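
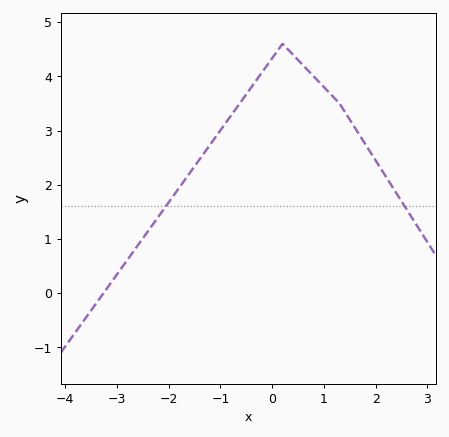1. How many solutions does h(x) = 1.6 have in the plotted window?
2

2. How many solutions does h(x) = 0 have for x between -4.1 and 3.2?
1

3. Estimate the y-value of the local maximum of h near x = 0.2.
4.6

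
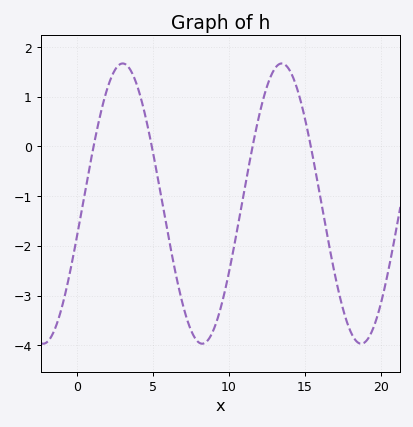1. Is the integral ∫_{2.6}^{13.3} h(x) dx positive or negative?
negative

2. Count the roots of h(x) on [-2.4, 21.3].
4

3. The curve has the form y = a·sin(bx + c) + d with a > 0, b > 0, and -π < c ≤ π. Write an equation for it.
y = 2.82sin(0.6x - 0.23) - 1.15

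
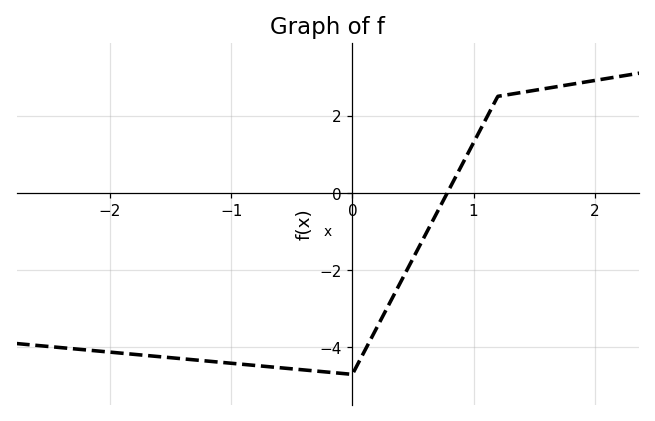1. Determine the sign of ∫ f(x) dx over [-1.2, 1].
negative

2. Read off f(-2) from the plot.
-4.12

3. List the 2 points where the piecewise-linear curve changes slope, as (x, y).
(0, -4.7); (1.2, 2.5)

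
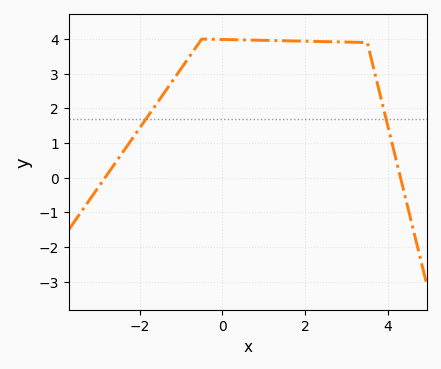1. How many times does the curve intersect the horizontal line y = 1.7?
2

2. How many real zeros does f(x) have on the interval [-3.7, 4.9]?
2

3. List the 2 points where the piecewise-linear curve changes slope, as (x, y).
(-0.5, 4); (3.5, 3.9)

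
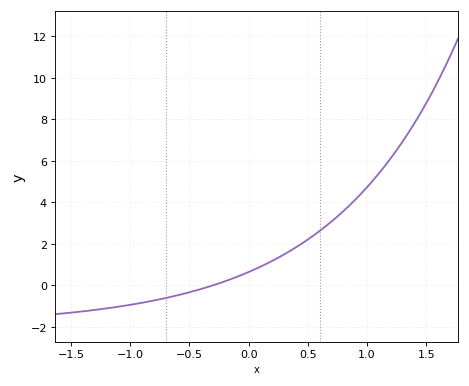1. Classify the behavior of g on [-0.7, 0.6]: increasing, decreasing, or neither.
increasing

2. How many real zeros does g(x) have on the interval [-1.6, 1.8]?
1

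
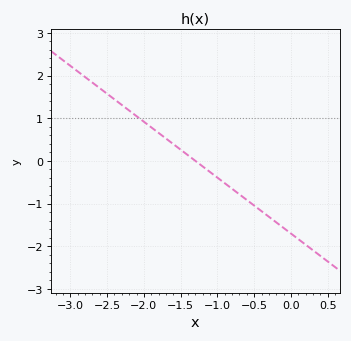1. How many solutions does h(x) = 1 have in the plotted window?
1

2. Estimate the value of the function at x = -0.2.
-1.4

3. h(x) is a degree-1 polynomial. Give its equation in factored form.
y = -1.31(x + 1.3)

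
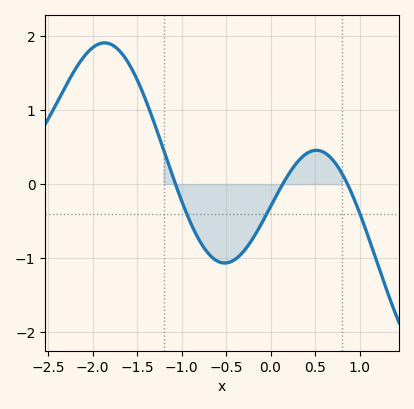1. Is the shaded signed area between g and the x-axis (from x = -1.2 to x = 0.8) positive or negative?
negative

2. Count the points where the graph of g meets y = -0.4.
3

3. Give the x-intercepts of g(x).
-1.1, 0.1, 0.9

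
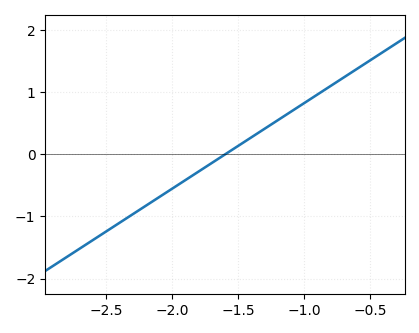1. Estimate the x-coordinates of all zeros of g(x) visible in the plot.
-1.6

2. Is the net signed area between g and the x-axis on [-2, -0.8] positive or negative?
positive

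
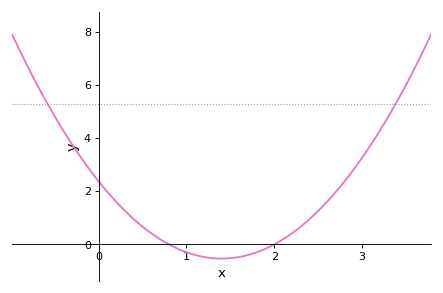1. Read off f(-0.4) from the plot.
4.2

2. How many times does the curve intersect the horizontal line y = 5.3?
2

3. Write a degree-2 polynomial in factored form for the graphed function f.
y = 1.48(x - 0.8)(x - 2)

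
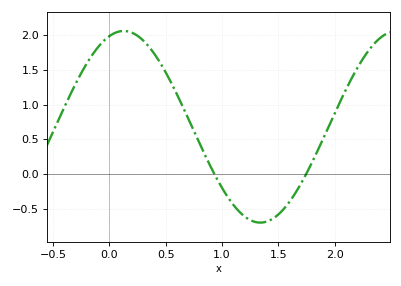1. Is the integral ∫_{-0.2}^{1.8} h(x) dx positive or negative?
positive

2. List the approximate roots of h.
0.933, 1.75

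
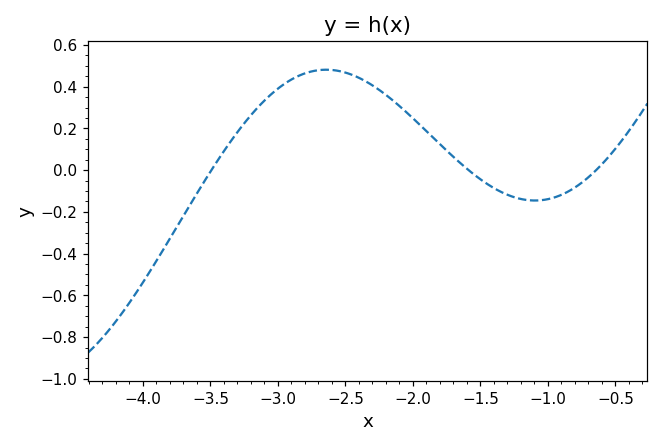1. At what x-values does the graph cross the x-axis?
-3.5, -1.6, -0.6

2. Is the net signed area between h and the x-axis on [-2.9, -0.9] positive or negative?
positive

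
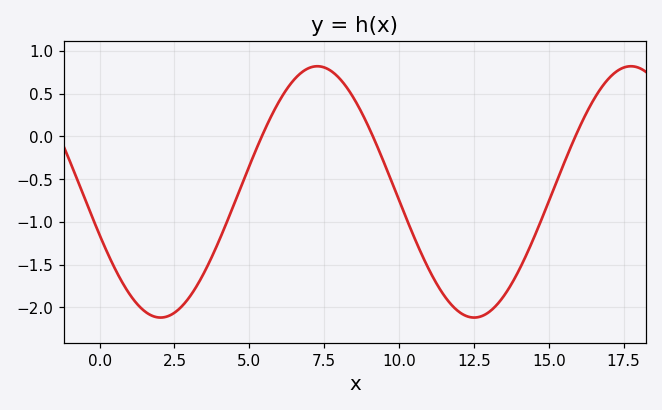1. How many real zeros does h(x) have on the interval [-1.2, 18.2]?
3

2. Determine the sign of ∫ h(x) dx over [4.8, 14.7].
negative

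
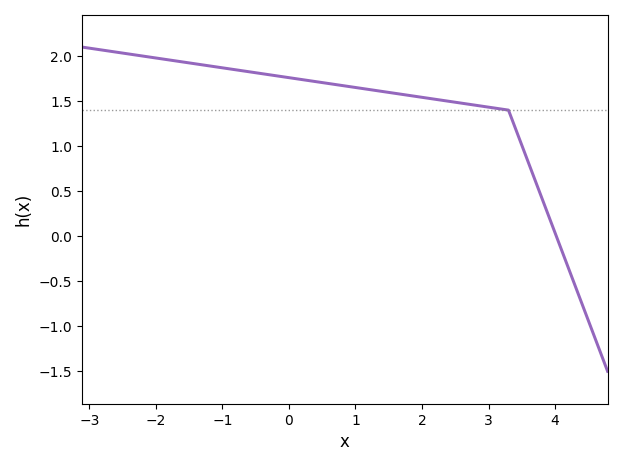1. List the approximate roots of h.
4.02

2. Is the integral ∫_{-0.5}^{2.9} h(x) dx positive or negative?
positive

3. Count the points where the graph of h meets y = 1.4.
1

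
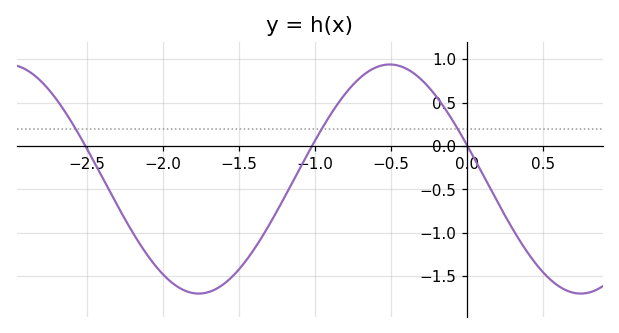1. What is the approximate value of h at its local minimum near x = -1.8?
-1.7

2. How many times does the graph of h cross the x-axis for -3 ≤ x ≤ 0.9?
3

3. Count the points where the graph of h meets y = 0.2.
3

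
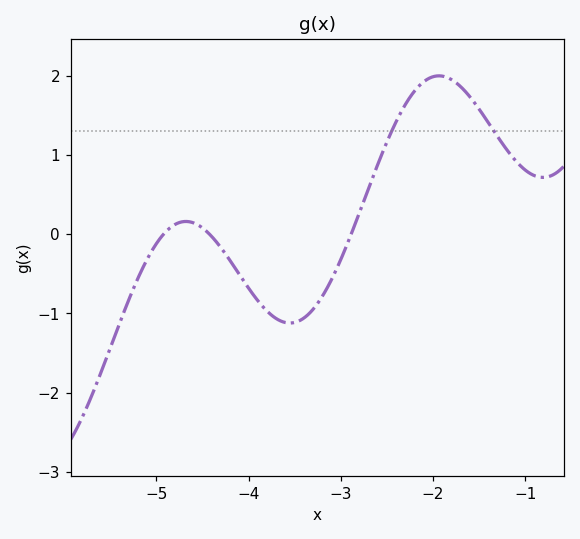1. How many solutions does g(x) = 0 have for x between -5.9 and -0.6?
3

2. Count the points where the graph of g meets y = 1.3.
2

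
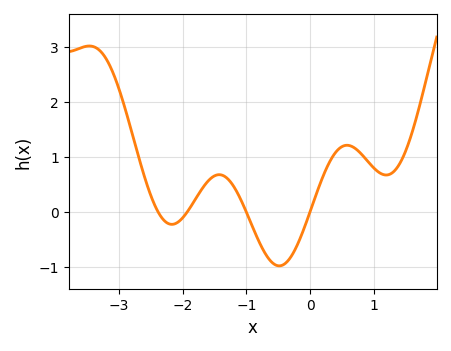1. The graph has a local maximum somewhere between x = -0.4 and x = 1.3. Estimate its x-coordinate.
0.6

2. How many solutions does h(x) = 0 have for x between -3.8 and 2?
4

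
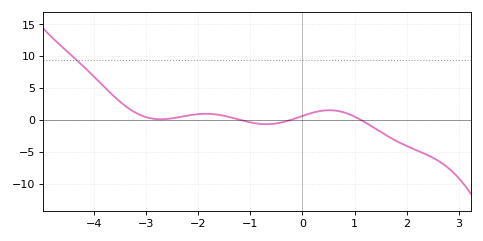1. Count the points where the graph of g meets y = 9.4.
1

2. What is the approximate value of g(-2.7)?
0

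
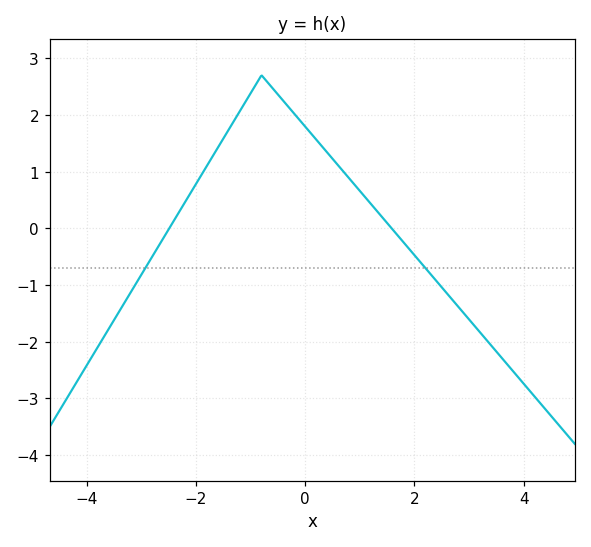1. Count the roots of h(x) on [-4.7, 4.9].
2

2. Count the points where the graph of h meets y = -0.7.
2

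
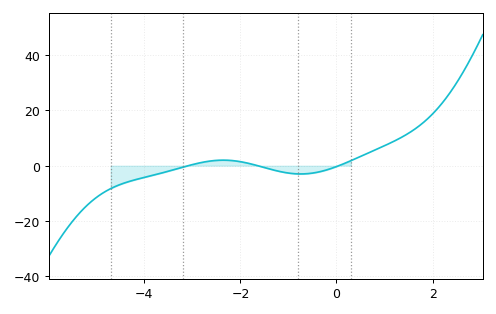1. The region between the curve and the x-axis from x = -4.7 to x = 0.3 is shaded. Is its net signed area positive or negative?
negative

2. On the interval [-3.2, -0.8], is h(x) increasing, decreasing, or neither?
neither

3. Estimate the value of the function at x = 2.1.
20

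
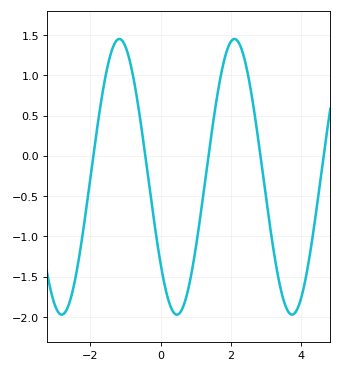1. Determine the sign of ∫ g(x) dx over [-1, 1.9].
negative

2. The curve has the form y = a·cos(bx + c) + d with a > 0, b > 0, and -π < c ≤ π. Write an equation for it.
y = 1.71cos(1.92x + 2.25) - 0.26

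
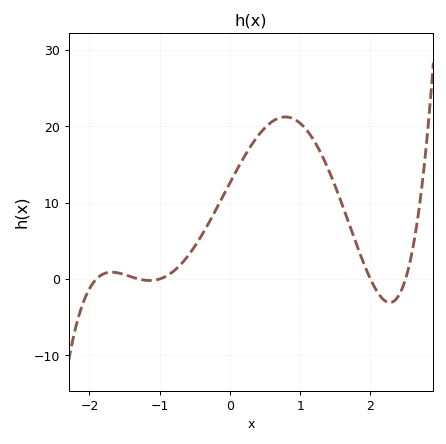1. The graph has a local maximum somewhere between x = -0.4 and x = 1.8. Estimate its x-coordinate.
0.788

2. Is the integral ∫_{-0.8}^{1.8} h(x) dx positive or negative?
positive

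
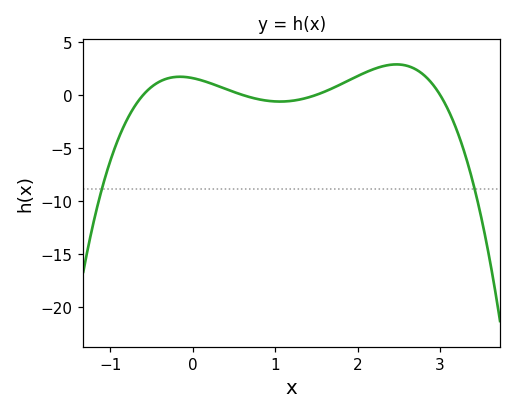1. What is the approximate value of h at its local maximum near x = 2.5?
2.86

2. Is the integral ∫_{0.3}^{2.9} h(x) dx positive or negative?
positive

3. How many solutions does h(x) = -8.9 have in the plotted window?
2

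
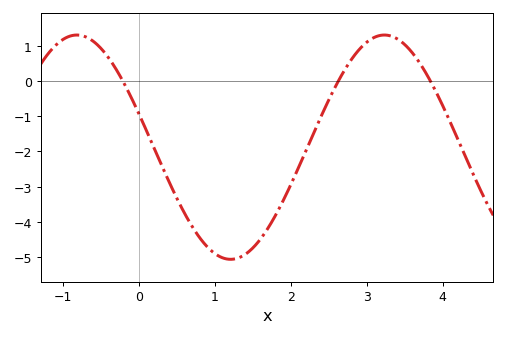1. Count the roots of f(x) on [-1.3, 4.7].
3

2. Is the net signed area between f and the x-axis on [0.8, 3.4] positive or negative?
negative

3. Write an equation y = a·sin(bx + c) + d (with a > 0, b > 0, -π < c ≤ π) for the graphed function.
y = 3.18sin(1.6x + 2.8) - 1.88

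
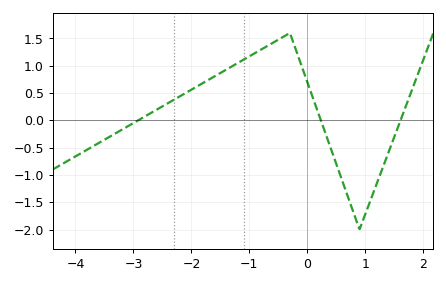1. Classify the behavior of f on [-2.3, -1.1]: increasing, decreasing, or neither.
increasing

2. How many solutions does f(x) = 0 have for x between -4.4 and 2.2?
3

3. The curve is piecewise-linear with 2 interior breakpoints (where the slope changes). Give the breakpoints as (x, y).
(-0.3, 1.6); (0.9, -2)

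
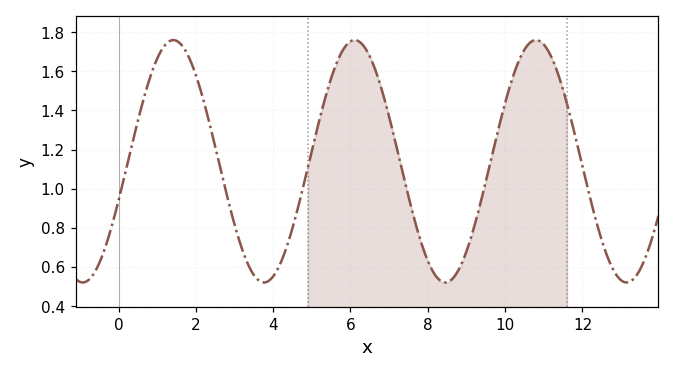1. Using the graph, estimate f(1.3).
1.76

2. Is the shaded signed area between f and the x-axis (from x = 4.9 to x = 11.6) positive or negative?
positive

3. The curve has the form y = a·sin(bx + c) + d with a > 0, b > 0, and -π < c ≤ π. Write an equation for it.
y = 0.62sin(1.3x - 0.33) + 1.14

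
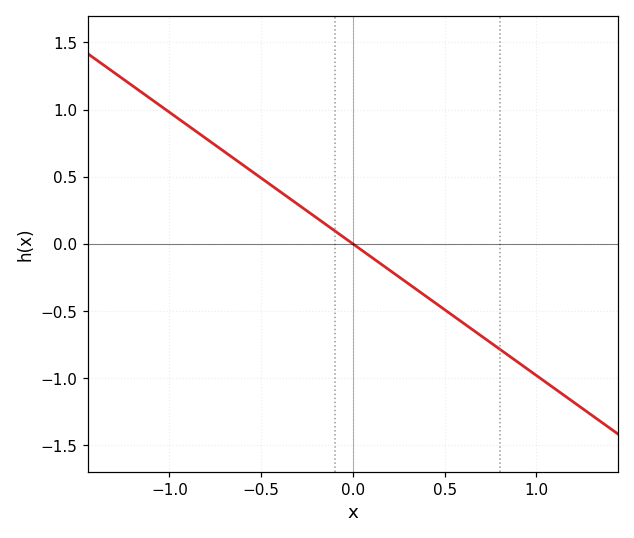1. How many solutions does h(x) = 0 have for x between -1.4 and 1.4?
1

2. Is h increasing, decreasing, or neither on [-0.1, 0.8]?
decreasing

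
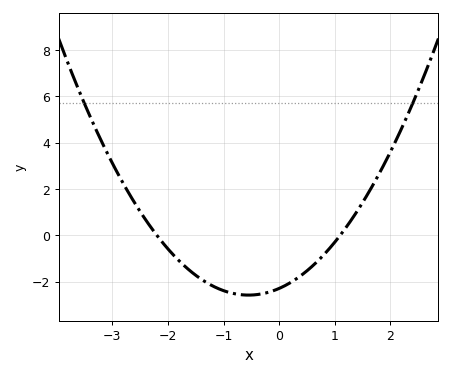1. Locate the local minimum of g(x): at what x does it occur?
-0.6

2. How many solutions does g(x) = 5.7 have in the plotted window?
2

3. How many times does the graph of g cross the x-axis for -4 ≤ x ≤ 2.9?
2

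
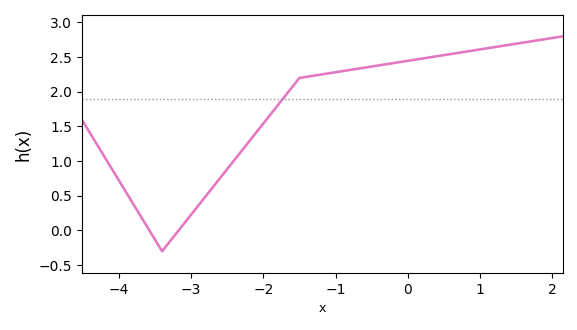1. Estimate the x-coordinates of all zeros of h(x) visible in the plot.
-3.6, -3.2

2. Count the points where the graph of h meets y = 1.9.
1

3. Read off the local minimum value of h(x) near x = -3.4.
-0.3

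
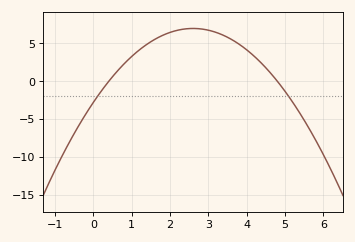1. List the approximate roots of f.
0.4, 4.8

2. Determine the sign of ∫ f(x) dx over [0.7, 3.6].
positive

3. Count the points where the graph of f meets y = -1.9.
2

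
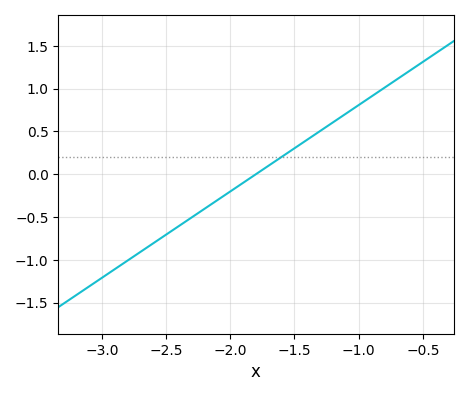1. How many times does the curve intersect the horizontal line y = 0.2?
1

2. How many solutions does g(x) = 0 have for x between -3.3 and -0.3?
1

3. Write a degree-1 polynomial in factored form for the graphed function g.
y = 1.01(x + 1.8)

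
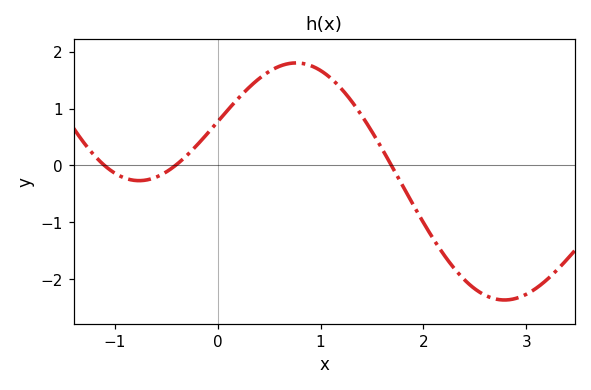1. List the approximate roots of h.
-1.1, -0.4, 1.7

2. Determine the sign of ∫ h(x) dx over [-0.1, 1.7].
positive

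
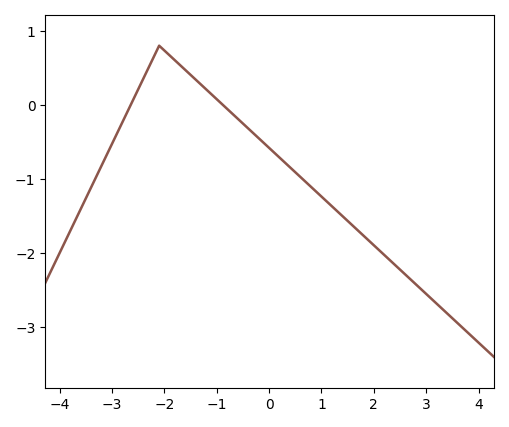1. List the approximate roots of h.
-2.6, -0.8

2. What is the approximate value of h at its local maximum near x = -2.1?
0.8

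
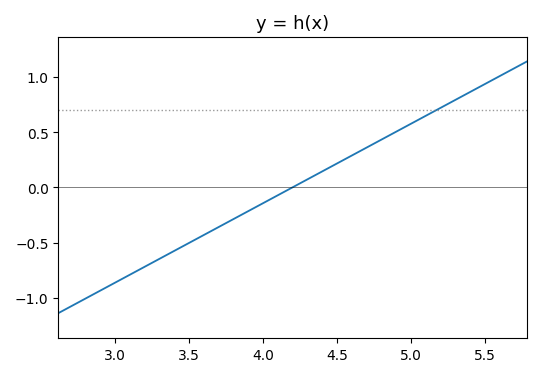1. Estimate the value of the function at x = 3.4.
-0.6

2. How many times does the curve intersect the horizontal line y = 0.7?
1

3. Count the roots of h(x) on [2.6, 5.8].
1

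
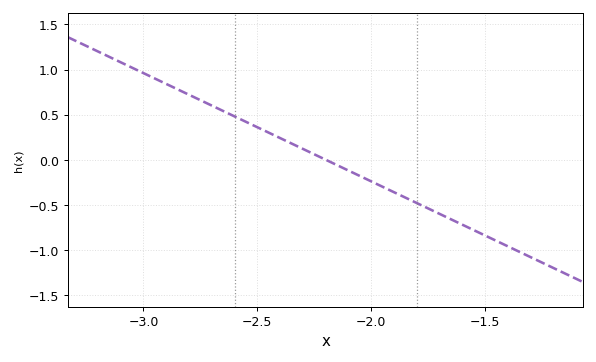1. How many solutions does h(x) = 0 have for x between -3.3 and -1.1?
1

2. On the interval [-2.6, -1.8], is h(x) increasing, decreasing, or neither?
decreasing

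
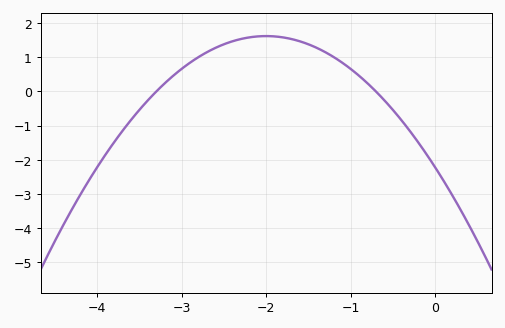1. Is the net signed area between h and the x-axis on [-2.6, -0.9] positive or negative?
positive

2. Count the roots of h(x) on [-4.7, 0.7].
2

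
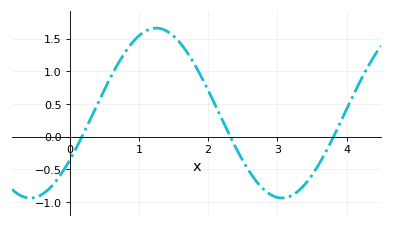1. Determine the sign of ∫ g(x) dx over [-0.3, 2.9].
positive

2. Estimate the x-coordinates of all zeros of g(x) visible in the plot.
0.178, 2.32, 3.81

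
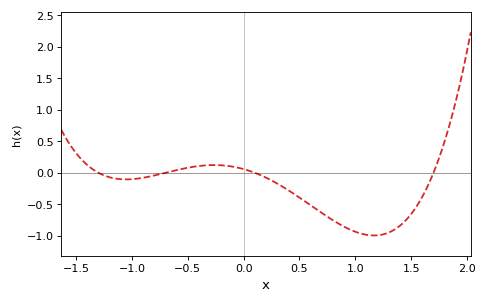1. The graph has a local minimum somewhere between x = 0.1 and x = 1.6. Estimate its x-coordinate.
1.15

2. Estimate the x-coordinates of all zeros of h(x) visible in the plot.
-1.3, -0.7, 0.1, 1.7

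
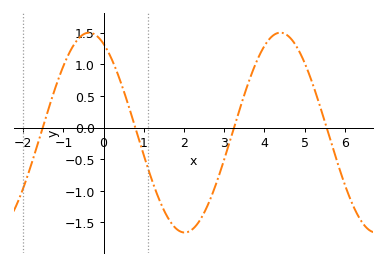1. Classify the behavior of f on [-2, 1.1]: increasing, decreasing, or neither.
neither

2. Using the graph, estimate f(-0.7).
1.35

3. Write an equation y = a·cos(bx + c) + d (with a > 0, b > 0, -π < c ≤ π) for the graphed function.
y = 1.58cos(1.3x + 0.48) - 0.08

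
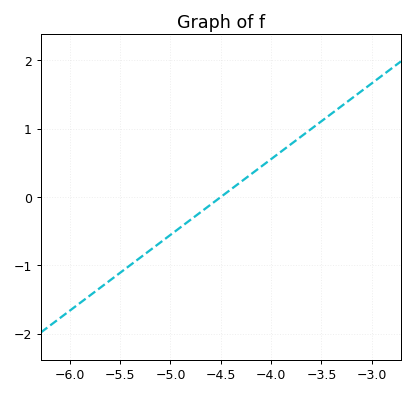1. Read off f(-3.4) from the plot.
1.2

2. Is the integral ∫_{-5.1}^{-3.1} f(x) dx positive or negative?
positive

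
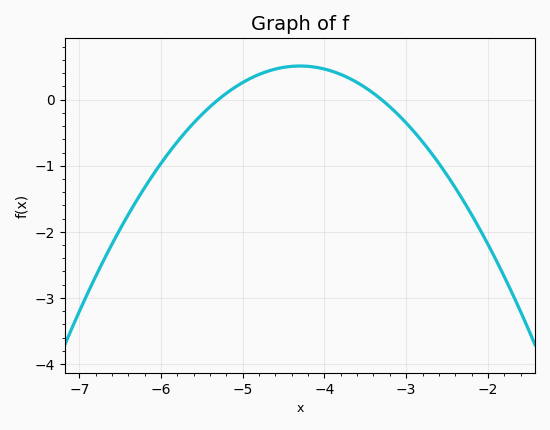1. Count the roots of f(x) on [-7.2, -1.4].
2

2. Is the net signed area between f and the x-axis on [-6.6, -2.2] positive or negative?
negative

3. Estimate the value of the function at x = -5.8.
-0.6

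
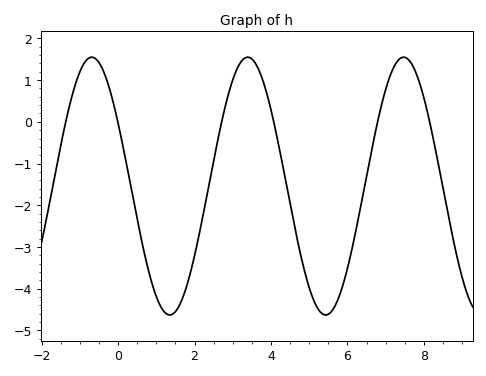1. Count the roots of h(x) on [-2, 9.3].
6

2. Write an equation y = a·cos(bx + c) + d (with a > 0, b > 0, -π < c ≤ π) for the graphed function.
y = 3.09cos(1.54x + 1.06) - 1.54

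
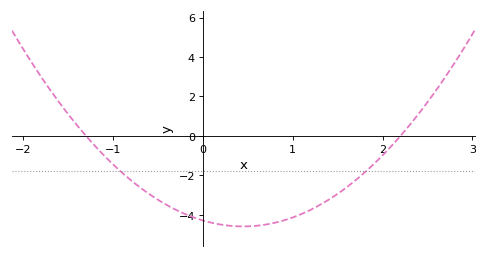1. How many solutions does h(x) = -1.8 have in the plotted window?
2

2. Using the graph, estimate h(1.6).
-2.6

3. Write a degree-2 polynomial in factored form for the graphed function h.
y = 1.5(x + 1.3)(x - 2.2)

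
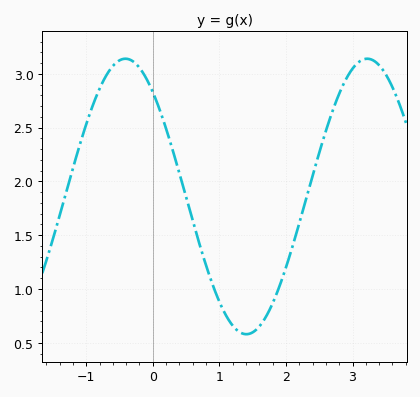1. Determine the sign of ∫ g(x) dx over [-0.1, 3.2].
positive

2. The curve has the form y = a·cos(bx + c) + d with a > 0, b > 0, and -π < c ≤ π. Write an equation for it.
y = 1.28cos(1.7x + 0.71) + 1.86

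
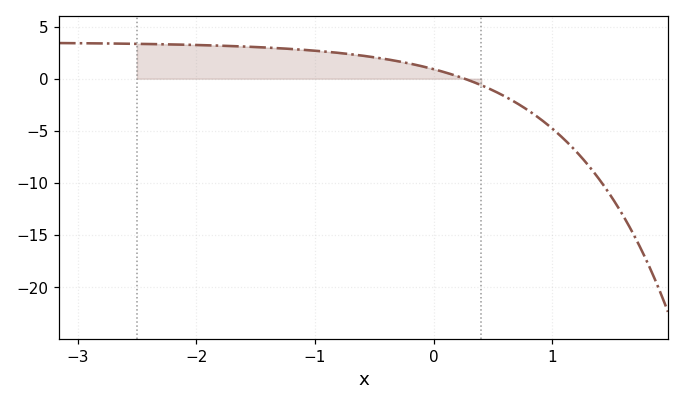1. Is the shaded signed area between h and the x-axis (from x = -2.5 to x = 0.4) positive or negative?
positive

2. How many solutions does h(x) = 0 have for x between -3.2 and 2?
1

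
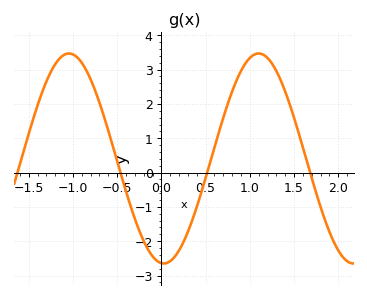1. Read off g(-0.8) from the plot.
2.72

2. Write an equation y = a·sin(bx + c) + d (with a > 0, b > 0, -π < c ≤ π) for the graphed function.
y = 3.06sin(2.93x - 1.65) + 0.41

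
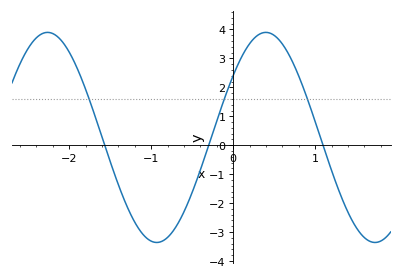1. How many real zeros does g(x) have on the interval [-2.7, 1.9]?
3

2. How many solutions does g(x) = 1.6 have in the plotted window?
3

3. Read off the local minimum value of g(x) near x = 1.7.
-3.4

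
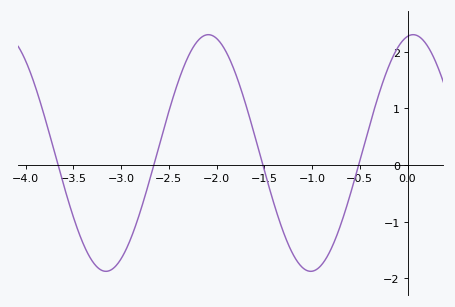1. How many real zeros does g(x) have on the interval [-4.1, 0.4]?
4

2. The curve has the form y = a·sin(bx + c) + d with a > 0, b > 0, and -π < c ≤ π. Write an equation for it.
y = 2.09sin(2.9x + 1.4) + 0.21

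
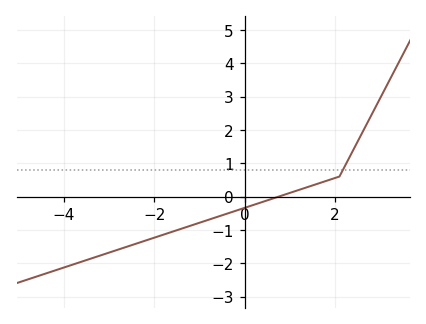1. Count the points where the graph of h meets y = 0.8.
1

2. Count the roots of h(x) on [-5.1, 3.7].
1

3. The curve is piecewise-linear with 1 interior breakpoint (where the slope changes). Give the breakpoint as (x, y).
(2.1, 0.6)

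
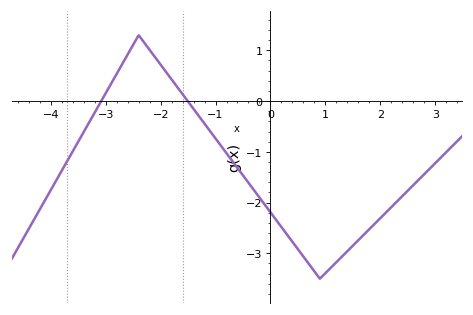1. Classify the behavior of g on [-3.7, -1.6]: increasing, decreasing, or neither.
neither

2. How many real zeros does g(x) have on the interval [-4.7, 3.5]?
2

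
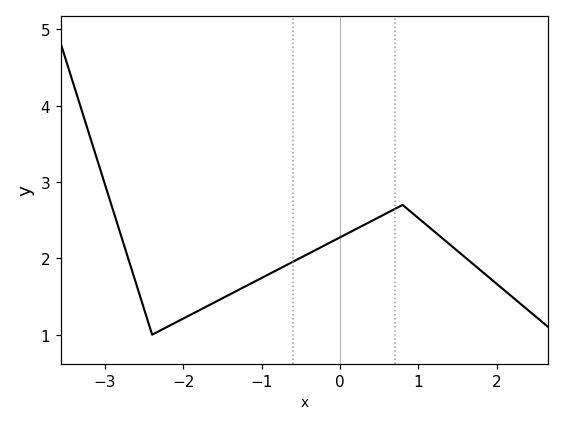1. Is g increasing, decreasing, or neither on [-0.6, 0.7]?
increasing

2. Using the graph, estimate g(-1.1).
1.7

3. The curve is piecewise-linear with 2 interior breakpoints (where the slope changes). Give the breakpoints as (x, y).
(-2.4, 1); (0.8, 2.7)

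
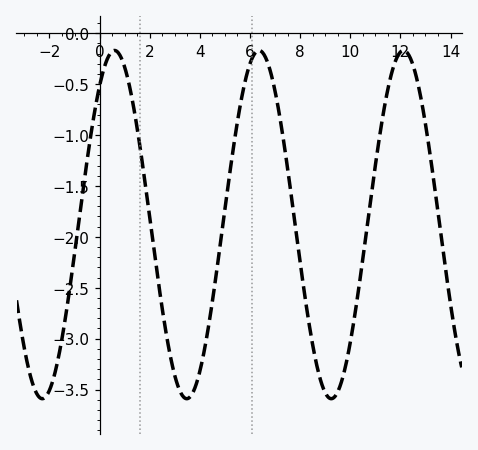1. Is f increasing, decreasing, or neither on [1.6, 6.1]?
neither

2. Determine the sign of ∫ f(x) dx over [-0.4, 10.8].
negative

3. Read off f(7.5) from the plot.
-1.35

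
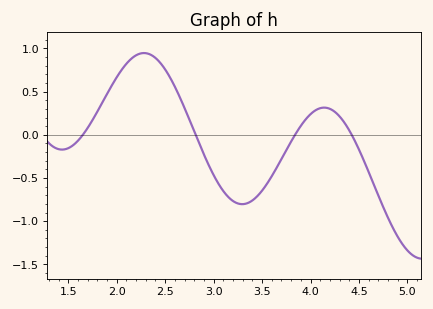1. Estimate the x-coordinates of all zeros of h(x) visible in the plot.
1.65, 2.81, 3.84, 4.43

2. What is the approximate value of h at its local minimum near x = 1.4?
-0.171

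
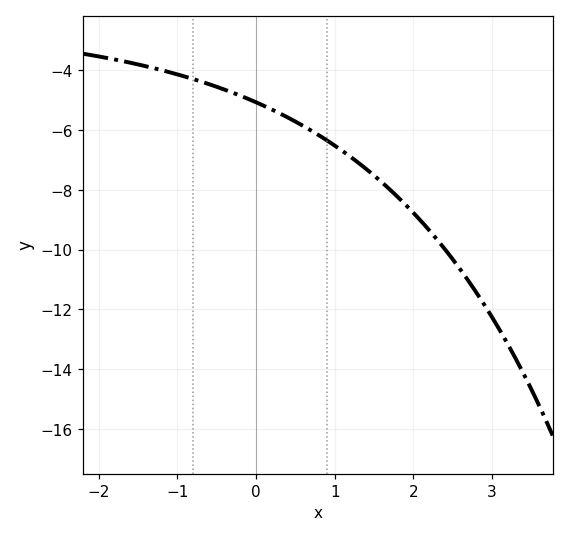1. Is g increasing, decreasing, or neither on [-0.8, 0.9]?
decreasing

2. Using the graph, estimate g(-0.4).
-4.6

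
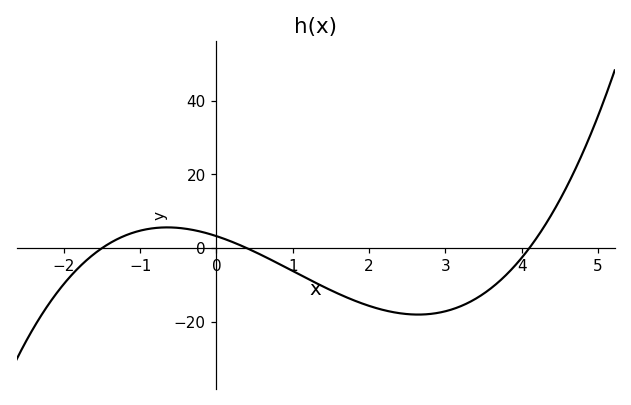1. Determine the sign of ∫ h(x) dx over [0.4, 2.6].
negative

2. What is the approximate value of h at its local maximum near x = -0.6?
5.64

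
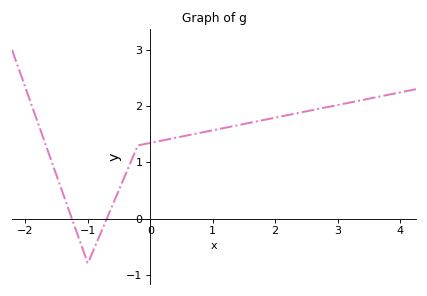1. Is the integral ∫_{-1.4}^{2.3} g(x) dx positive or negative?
positive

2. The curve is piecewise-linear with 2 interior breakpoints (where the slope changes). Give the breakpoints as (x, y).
(-1, -0.8); (-0.2, 1.3)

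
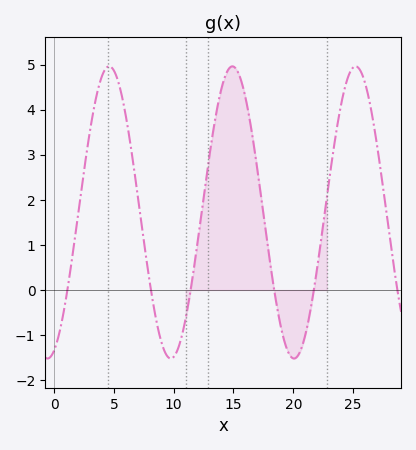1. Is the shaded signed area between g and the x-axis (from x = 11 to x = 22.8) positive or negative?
positive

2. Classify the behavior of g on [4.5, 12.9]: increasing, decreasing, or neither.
neither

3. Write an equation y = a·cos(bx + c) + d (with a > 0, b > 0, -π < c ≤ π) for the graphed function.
y = 3.24cos(0.61x - 2.81) + 1.72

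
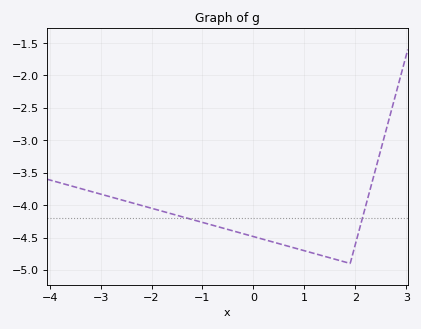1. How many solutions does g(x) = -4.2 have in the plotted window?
2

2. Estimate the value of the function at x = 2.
-4.6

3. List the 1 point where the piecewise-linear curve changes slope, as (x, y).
(1.9, -4.9)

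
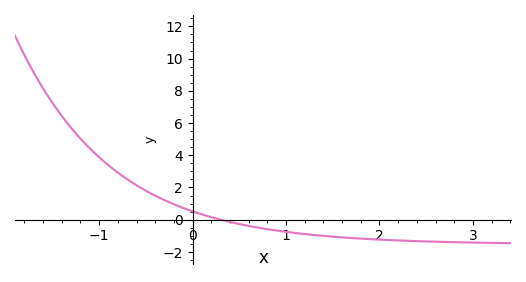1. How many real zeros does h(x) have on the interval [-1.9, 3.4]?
1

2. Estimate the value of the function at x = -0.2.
1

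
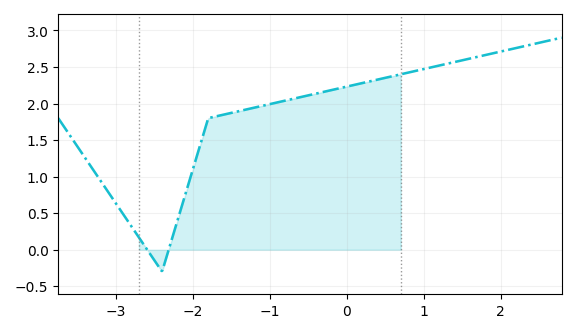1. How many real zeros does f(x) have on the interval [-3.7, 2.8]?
2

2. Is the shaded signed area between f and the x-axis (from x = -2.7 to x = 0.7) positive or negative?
positive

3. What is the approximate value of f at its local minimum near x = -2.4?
-0.297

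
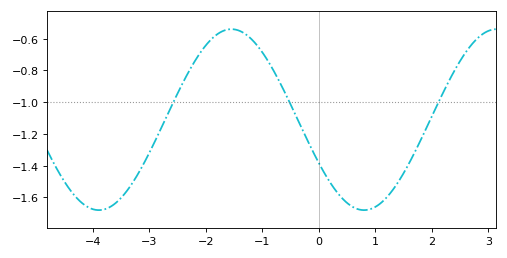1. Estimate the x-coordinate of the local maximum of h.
-1.55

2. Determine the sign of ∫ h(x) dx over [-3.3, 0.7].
negative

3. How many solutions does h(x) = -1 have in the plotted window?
3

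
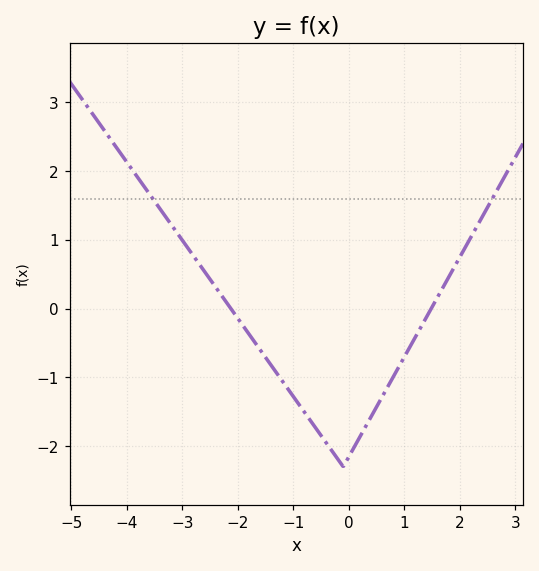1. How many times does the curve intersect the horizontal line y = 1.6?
2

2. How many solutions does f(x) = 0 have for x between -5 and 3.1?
2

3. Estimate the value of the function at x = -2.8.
0.77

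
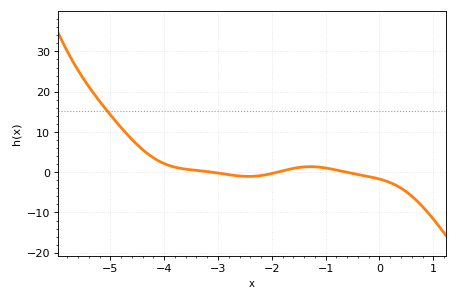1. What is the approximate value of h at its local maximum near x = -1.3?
1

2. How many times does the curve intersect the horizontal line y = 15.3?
1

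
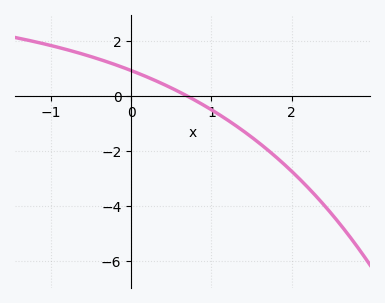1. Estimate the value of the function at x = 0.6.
0.159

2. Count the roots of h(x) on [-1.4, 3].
1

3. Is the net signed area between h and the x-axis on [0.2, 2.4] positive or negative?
negative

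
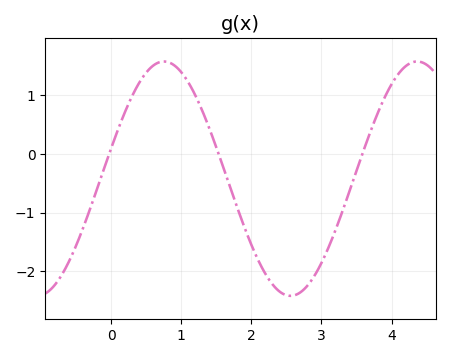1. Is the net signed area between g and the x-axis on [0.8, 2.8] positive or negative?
negative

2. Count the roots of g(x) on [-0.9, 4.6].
3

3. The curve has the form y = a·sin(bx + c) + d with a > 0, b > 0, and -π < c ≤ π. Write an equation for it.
y = 2sin(1.7x + 0.26) - 0.42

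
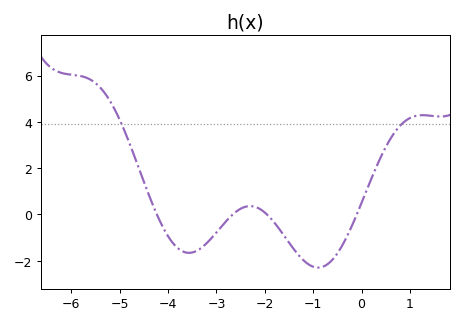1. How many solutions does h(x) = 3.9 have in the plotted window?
2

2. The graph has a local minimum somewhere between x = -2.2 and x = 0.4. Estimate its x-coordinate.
-0.9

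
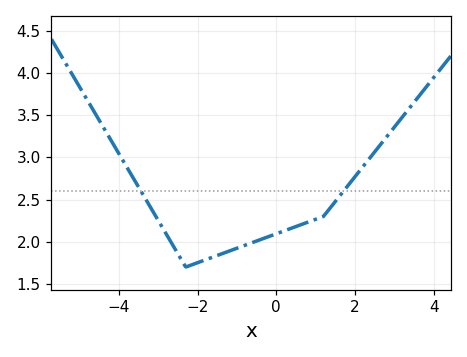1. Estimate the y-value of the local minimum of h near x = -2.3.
1.7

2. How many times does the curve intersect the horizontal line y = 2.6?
2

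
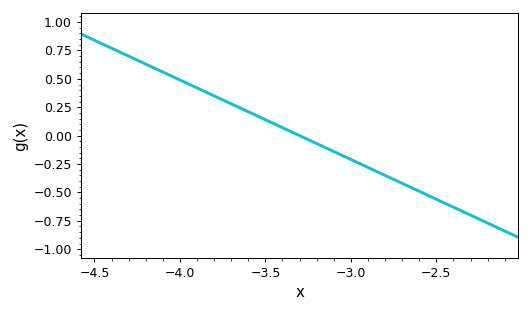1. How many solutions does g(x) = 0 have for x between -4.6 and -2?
1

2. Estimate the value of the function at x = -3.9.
0.4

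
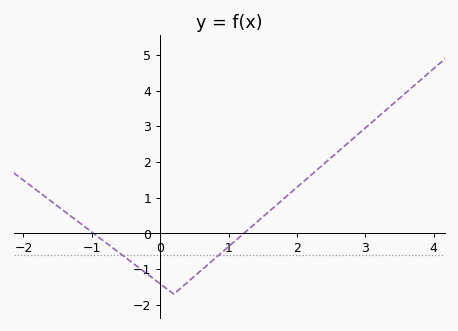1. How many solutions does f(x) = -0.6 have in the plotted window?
2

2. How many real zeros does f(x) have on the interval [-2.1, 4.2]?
2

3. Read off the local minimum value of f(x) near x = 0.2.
-1.7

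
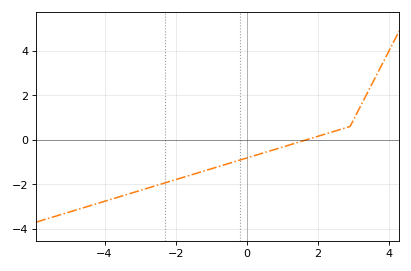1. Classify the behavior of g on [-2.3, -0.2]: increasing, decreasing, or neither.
increasing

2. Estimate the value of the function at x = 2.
0.2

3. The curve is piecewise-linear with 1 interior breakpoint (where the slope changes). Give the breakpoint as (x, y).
(2.9, 0.6)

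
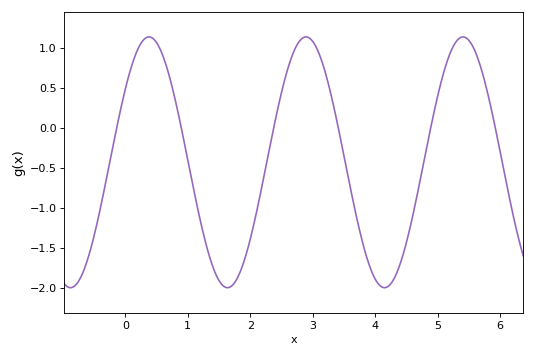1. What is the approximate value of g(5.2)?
0.95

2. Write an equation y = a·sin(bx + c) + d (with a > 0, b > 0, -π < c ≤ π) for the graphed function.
y = 1.57sin(2.5x + 0.62) - 0.43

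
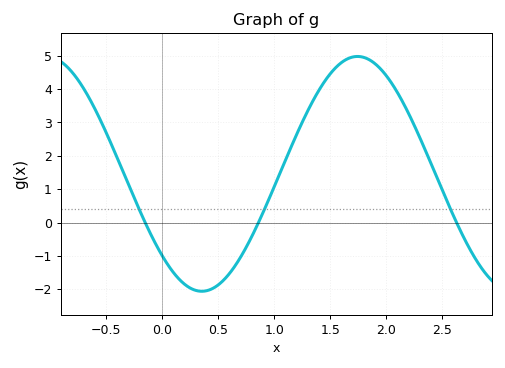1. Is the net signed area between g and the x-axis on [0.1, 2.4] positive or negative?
positive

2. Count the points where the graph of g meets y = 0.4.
3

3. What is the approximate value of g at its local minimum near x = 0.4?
-2.1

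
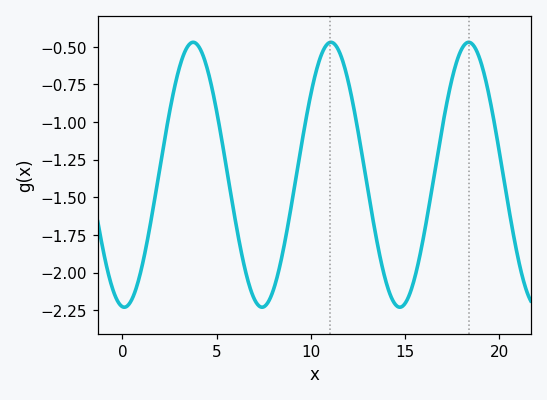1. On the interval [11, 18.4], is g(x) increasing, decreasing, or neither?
neither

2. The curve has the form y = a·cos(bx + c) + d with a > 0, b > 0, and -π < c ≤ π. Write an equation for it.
y = 0.88cos(0.86x + 3.1) - 1.35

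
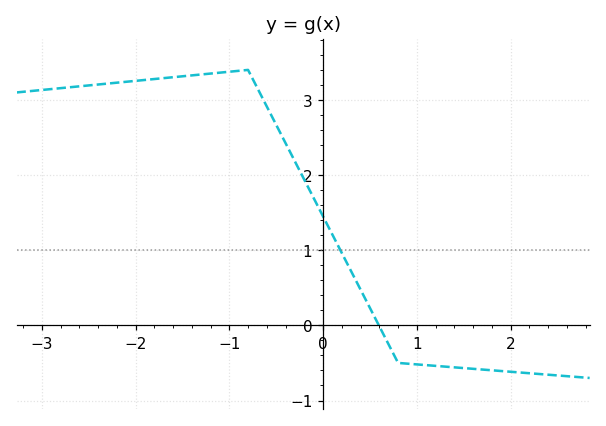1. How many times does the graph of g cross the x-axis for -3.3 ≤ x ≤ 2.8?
1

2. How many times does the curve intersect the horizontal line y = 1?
1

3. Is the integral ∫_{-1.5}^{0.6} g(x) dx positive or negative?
positive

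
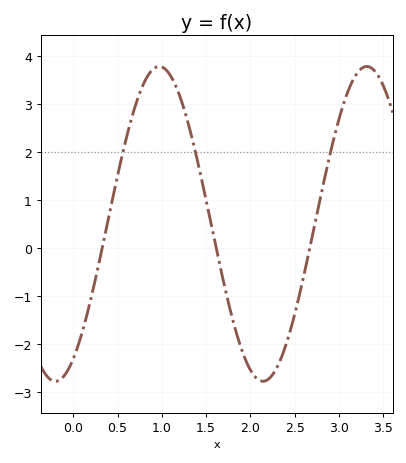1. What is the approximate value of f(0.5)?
1.5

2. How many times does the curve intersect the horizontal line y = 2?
3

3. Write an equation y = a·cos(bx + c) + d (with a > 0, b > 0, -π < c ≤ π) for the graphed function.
y = 3.28cos(2.7x - 2.6) + 0.5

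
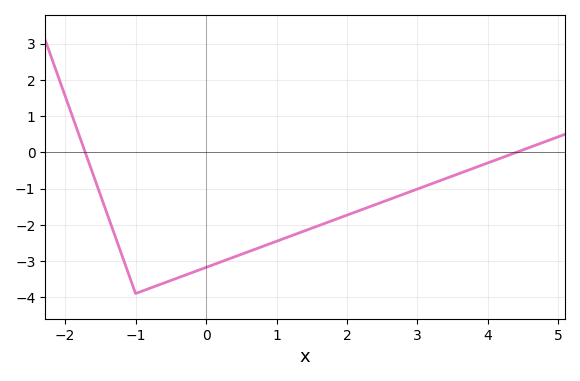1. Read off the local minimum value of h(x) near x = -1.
-3.9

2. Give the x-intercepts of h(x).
-1.71, 4.4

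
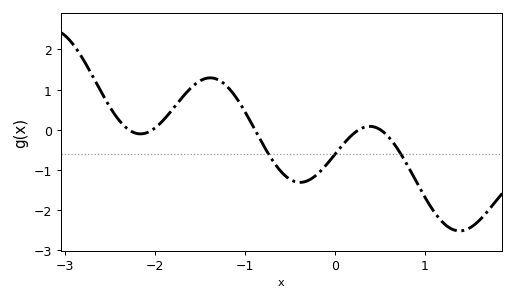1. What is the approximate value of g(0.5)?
0.009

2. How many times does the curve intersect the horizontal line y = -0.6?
3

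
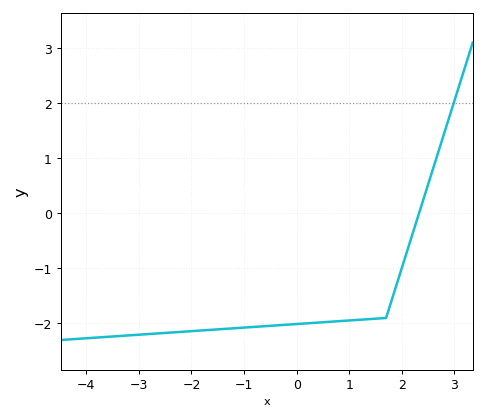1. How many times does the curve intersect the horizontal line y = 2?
1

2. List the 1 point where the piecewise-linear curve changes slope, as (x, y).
(1.7, -1.9)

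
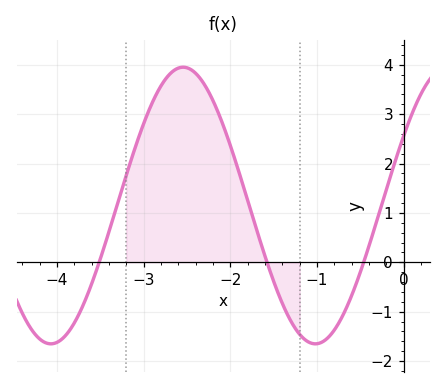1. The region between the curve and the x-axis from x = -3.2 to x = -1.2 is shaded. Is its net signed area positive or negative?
positive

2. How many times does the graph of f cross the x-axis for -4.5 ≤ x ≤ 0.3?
3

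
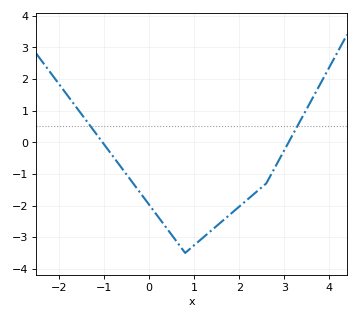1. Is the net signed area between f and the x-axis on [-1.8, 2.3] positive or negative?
negative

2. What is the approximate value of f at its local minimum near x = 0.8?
-3.5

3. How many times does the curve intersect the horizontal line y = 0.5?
2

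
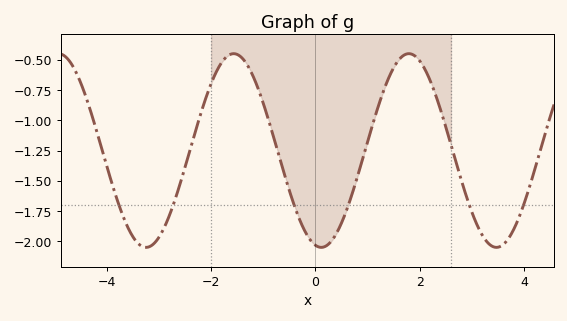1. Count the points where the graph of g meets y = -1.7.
6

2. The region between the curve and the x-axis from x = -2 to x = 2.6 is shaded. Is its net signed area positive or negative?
negative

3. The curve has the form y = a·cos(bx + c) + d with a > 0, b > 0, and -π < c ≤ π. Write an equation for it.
y = 0.8cos(1.87x + 2.93) - 1.25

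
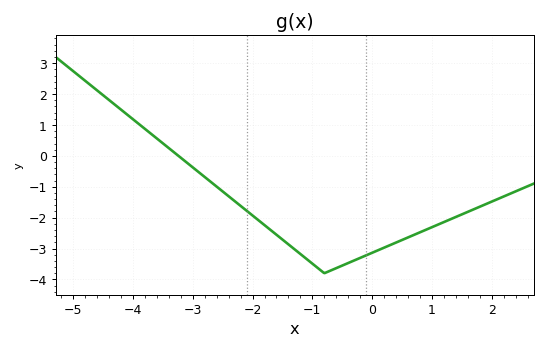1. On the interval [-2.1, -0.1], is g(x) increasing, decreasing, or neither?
neither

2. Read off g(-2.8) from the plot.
-0.7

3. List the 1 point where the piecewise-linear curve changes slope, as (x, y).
(-0.8, -3.8)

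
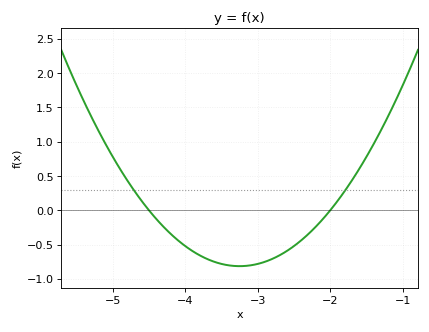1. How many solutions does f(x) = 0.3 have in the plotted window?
2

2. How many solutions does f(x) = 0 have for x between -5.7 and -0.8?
2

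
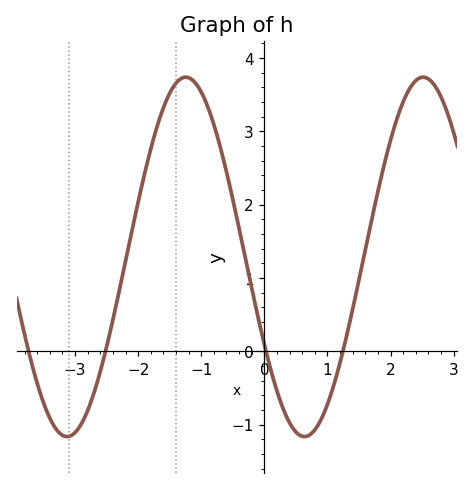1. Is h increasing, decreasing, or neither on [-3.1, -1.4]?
increasing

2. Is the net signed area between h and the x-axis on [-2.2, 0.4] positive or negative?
positive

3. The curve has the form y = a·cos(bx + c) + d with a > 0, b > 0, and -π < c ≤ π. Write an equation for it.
y = 2.45cos(1.7x + 2.1) + 1.29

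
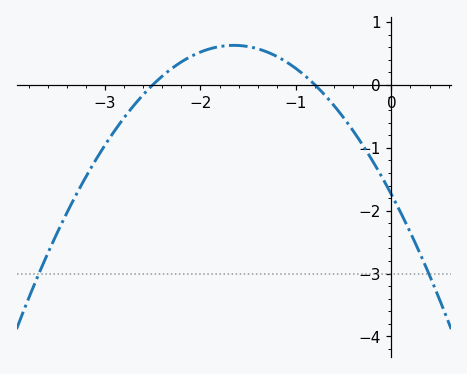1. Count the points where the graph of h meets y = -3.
2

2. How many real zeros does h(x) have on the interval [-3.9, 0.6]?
2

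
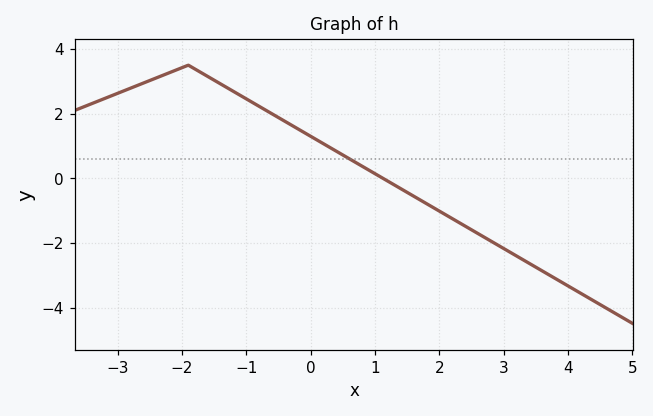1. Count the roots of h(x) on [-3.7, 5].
1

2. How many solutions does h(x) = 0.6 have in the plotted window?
1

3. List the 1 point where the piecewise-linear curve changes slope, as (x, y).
(-1.9, 3.5)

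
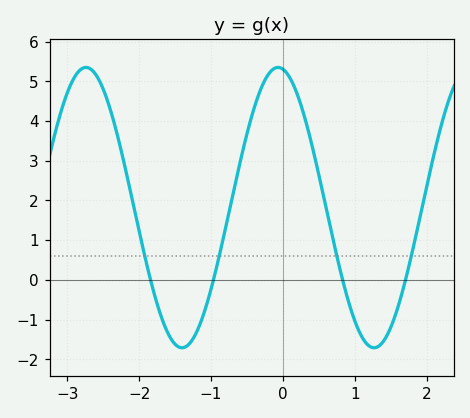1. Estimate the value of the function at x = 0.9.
-0.5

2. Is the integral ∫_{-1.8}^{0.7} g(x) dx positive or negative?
positive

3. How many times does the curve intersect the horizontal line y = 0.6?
4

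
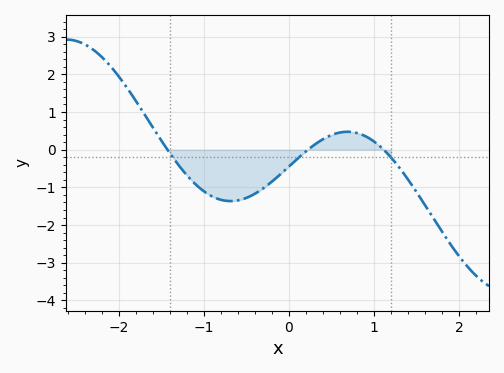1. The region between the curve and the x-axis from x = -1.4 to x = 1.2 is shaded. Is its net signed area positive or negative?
negative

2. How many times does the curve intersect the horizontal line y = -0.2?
3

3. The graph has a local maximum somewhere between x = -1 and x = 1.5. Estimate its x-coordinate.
0.7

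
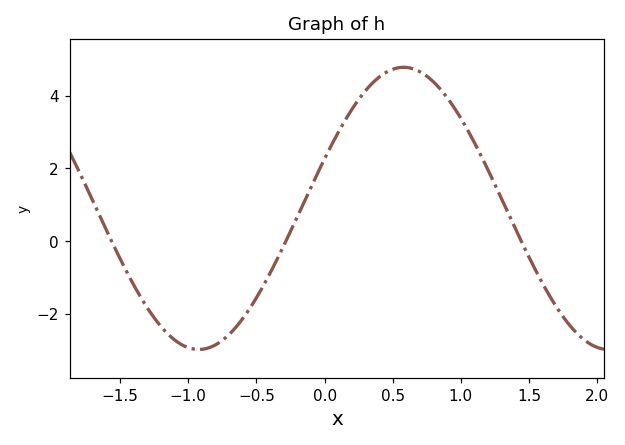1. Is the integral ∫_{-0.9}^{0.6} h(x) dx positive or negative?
positive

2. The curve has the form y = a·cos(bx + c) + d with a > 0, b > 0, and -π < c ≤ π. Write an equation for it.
y = 3.88cos(2.1x - 1.2) + 0.9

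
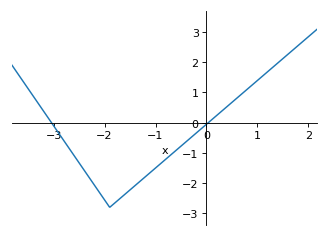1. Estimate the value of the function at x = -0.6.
-0.9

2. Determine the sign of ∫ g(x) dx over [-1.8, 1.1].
negative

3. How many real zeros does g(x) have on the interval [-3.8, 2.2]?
2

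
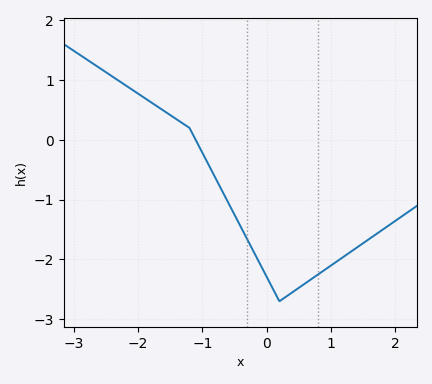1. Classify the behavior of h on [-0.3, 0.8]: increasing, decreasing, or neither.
neither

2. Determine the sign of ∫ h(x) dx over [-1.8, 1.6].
negative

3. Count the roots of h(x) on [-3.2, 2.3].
1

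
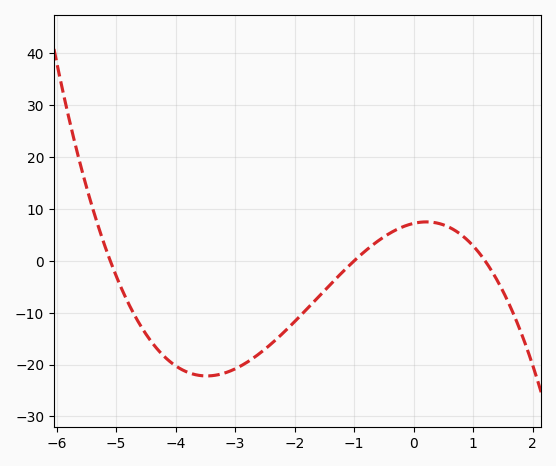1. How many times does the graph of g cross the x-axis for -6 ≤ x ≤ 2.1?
3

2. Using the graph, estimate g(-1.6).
-6.94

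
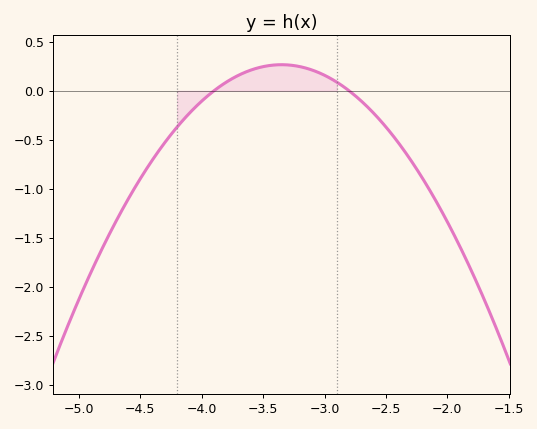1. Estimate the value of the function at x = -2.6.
-0.229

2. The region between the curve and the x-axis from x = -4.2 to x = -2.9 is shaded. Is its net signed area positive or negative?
positive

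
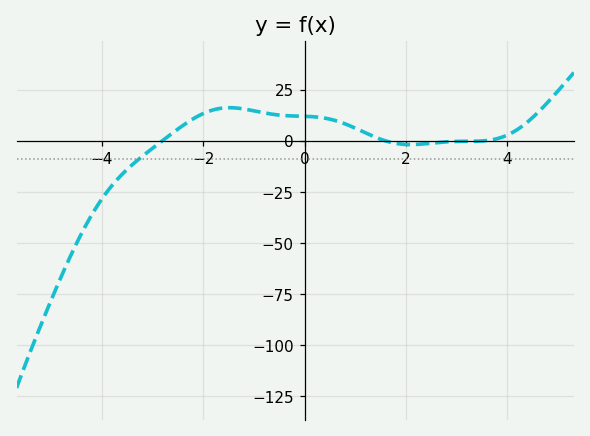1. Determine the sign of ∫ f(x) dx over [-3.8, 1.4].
positive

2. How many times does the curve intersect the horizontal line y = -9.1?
1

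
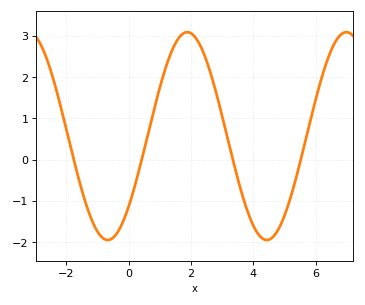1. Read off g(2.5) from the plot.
2.4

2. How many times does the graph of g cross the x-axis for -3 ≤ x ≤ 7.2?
4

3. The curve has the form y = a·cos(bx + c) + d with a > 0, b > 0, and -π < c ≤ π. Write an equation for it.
y = 2.52cos(1.2x - 2.3) + 0.57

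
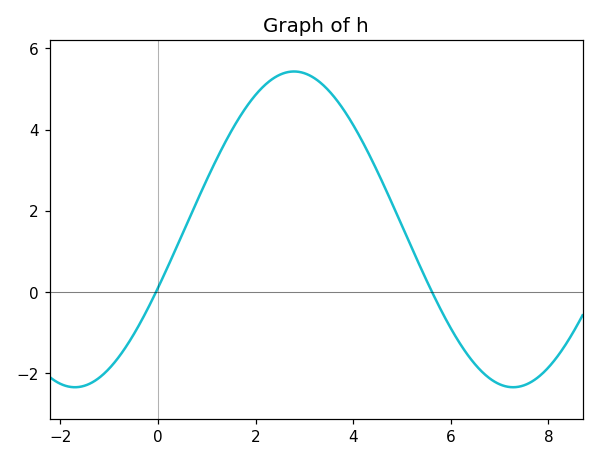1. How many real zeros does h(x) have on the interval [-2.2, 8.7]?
2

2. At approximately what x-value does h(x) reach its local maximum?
2.8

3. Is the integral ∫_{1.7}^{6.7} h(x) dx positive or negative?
positive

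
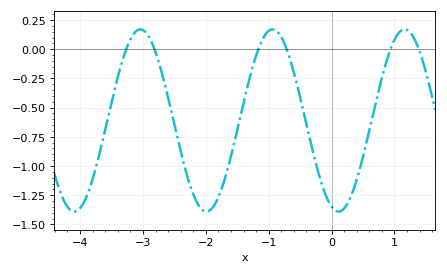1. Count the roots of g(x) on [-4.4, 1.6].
6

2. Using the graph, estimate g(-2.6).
-0.416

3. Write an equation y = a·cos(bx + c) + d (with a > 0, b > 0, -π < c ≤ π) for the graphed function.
y = 0.78cos(2.99x + 2.81) - 0.61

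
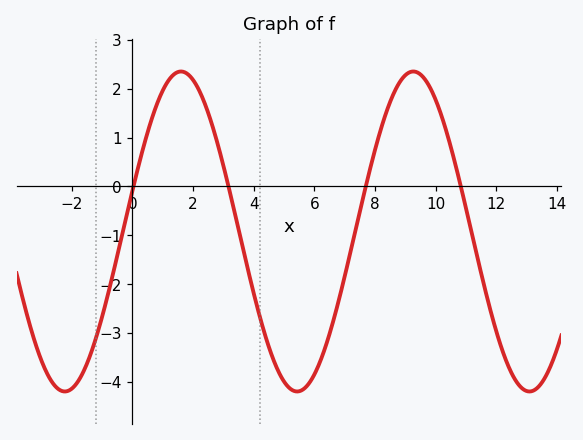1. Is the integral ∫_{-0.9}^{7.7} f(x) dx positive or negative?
negative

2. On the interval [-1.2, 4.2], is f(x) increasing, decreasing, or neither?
neither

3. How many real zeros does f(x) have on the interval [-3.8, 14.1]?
4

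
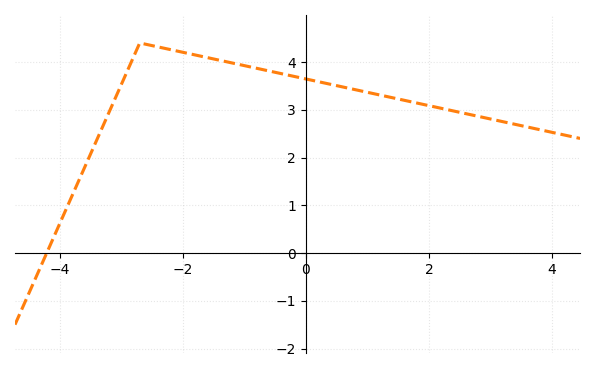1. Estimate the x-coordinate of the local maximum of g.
-2.6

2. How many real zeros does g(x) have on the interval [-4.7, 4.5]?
1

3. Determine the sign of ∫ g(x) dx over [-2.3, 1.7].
positive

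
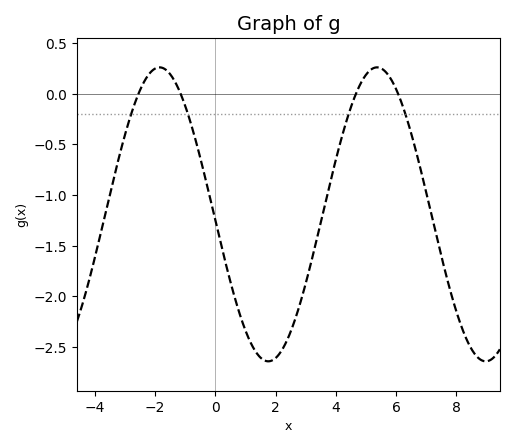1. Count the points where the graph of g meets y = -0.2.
4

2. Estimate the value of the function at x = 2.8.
-2.1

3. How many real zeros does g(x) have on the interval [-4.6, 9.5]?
4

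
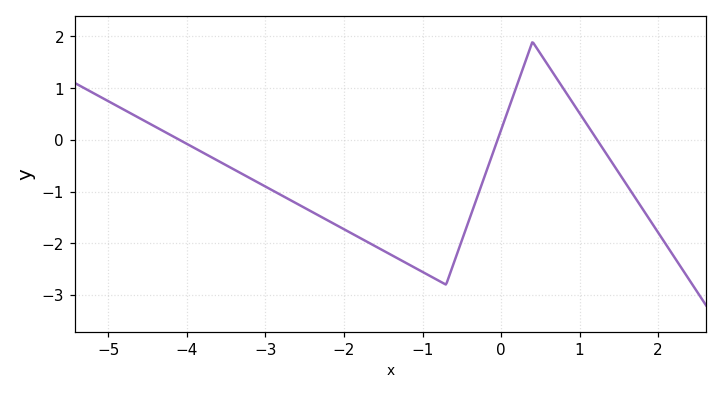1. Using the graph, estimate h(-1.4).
-2.22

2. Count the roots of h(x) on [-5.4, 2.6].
3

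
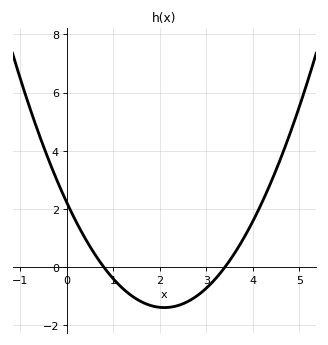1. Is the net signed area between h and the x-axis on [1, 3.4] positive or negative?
negative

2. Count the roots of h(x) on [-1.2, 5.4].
2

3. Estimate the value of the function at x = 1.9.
-1.4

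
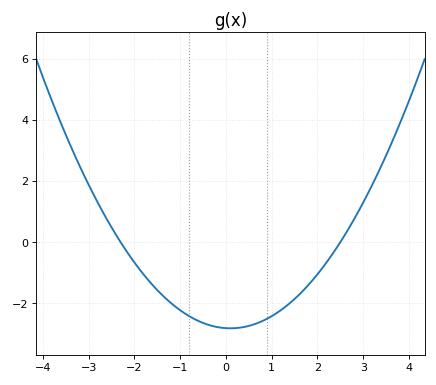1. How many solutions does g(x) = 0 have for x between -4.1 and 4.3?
2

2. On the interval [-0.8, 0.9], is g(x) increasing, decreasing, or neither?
neither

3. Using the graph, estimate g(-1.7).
-1.2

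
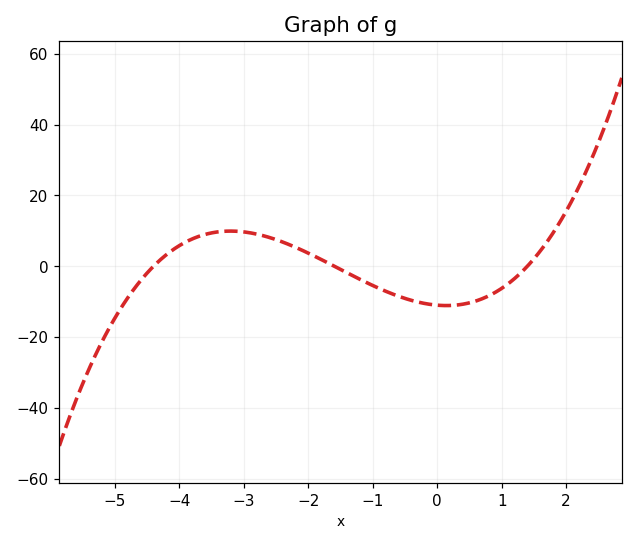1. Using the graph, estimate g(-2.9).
9.39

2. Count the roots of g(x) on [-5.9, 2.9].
3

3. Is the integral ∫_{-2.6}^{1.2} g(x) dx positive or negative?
negative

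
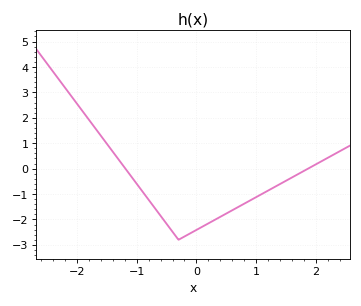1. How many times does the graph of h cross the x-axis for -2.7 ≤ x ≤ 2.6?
2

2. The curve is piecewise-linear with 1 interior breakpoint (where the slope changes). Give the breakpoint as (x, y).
(-0.3, -2.8)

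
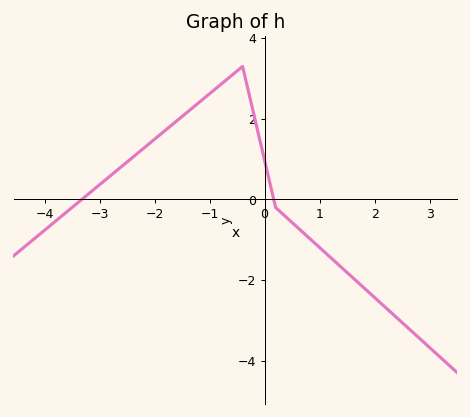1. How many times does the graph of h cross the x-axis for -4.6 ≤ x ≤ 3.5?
2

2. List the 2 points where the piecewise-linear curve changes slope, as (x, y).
(-0.4, 3.3); (0.2, -0.2)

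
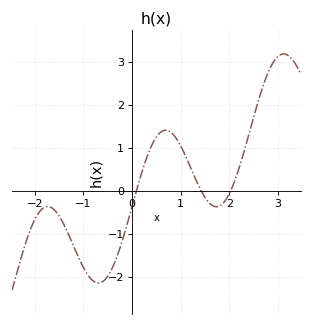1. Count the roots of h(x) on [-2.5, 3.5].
3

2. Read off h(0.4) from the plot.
1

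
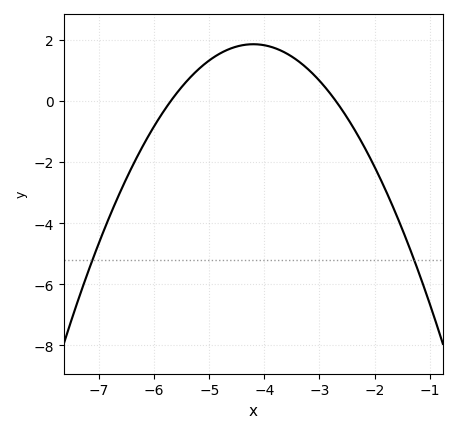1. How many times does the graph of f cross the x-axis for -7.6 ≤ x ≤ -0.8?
2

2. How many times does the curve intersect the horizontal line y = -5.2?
2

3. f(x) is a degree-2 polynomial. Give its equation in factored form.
y = -0.83(x + 5.7)(x + 2.7)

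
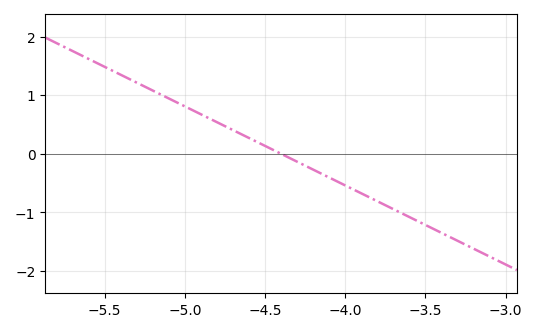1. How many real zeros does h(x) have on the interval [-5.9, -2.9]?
1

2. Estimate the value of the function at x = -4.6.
0.3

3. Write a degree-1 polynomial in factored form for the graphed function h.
y = -1.35(x + 4.4)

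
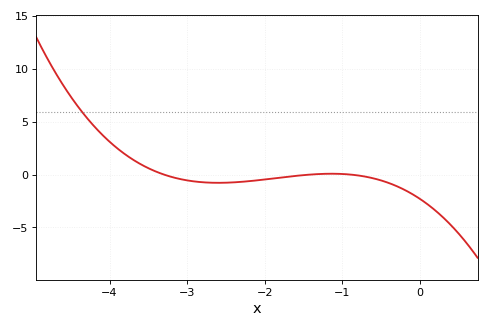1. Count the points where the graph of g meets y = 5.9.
1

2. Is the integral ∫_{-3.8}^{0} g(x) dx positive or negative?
negative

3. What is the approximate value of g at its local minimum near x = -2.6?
-1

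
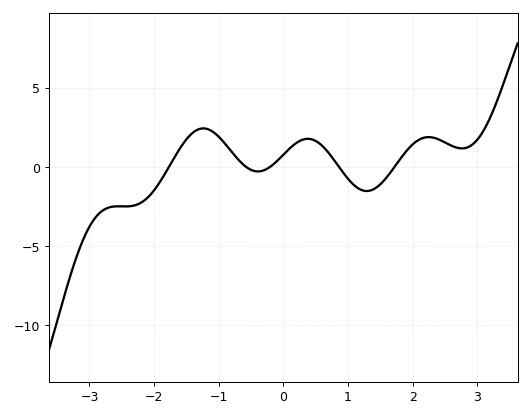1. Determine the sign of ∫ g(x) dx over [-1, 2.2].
positive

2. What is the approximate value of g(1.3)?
-1.5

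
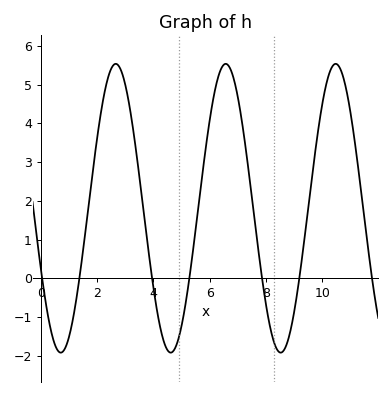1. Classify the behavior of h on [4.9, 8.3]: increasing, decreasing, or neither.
neither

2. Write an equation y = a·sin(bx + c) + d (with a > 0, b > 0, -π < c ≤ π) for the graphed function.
y = 3.73sin(1.6x - 2.7) + 1.81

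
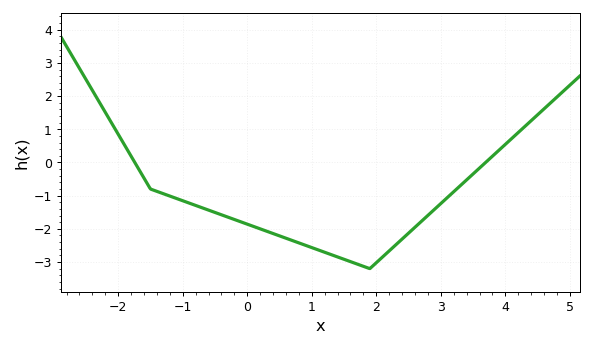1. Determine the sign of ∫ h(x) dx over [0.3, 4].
negative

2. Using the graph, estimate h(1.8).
-3.1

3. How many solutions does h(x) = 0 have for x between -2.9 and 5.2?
2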